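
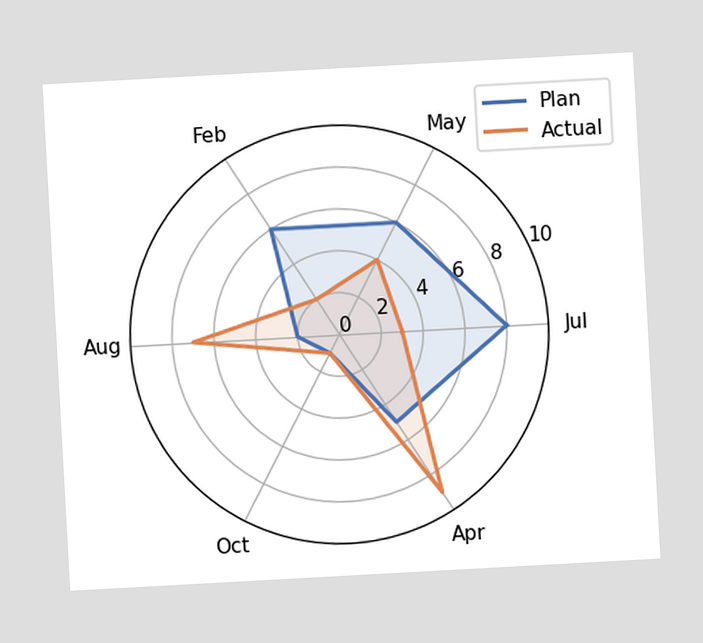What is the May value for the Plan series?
6

The chart is tilted about 3° counter-clockwise. On the May axis, Plan reaches 6.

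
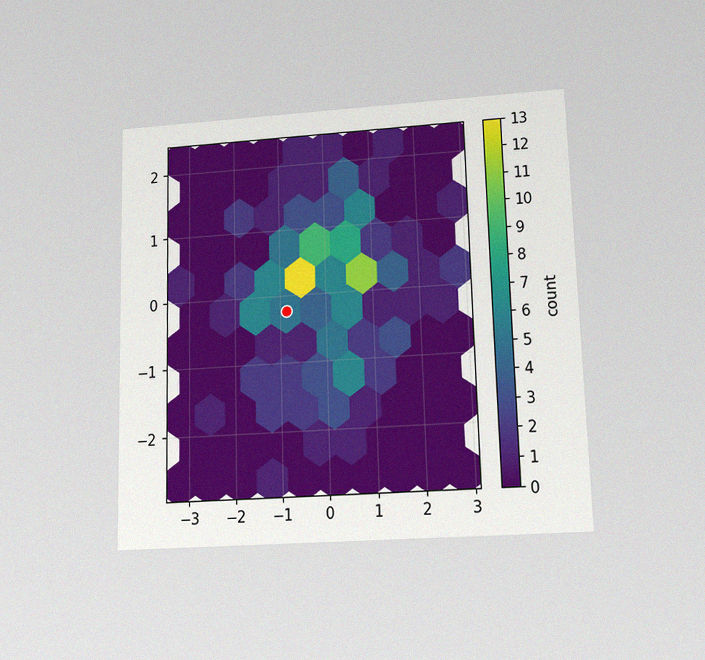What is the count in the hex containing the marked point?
5

The chart is viewed slightly from below, with some photo noise. The marked hex reads 5 on the colorbar.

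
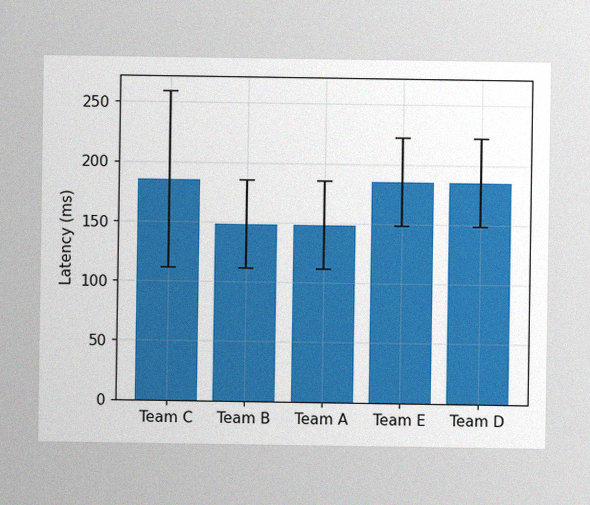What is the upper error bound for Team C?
The image has some photo noise and uneven lighting. The Team C bar's upper whisker reaches 259ms.

259ms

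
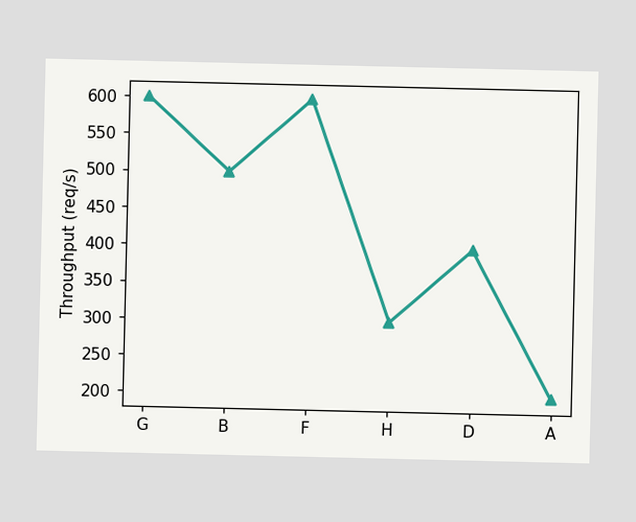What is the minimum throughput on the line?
The lowest point is at A, and reading across to the y-axis gives 200req/s.

200req/s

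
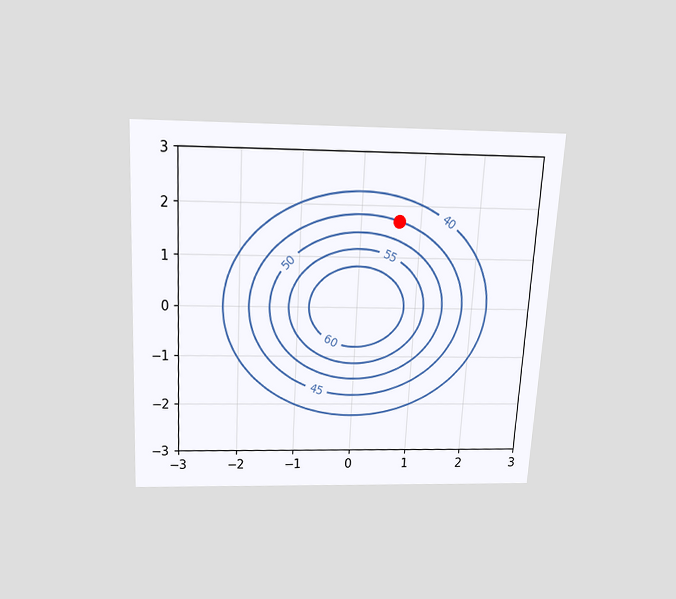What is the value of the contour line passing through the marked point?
45

The chart is tilted about 3° clockwise and viewed slightly from above. The marked point sits on the contour labelled 45.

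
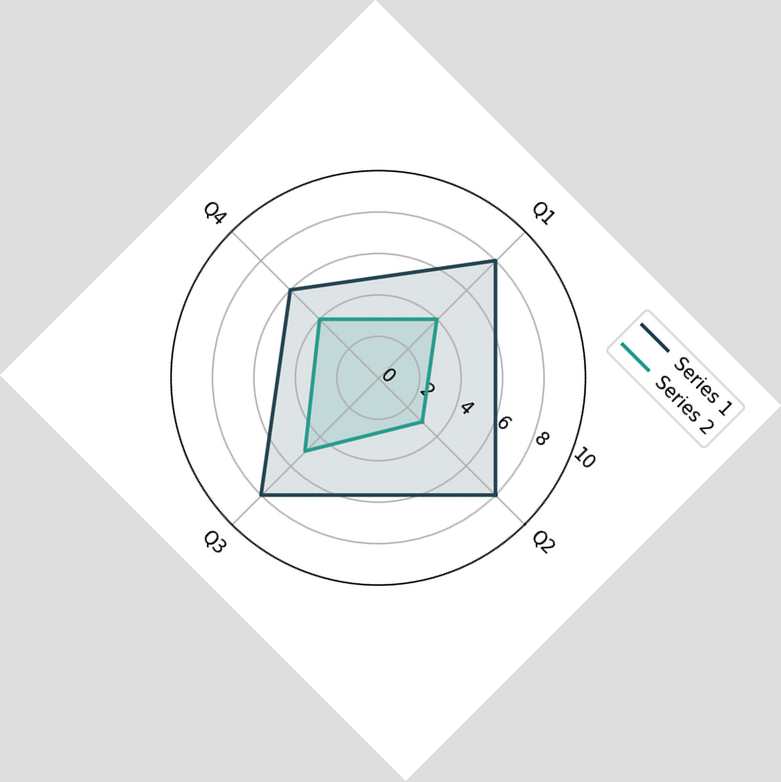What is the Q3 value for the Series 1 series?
8

The chart is tilted about 45° clockwise. On the Q3 axis, Series 1 reaches 8.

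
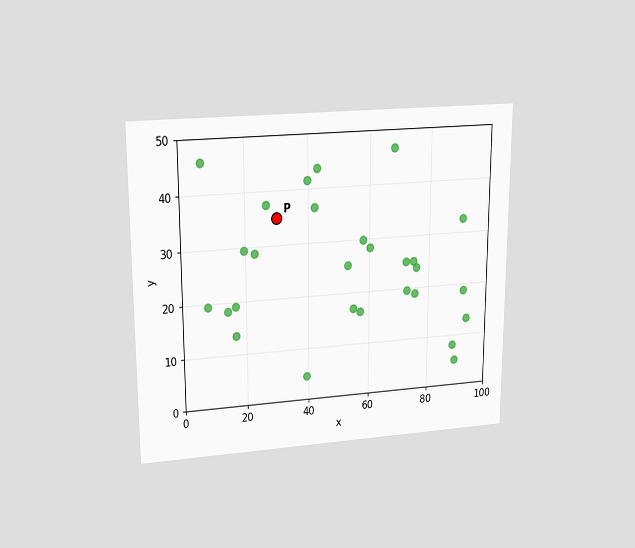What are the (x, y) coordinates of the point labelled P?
The chart is viewed slightly from above. Following the gridlines from P to each axis, P sits at (30, 35).

(30, 35)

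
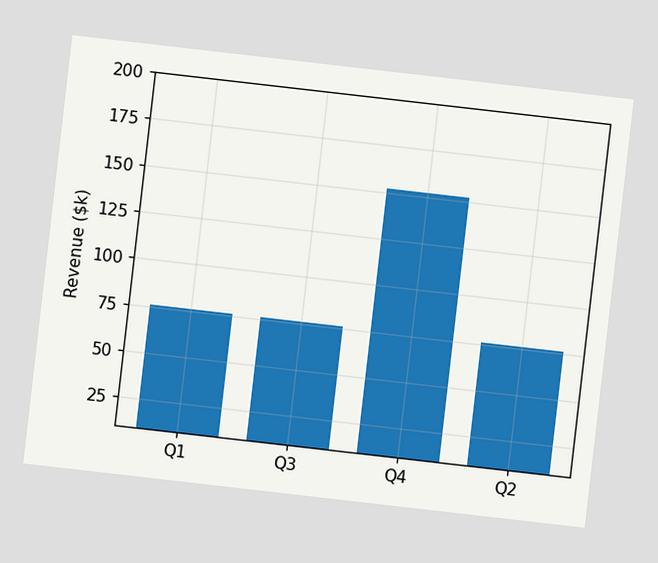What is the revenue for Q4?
$152k

The chart is tilted about 7° clockwise. Reading along the chart's y-axis, the Q4 bar reaches $152k.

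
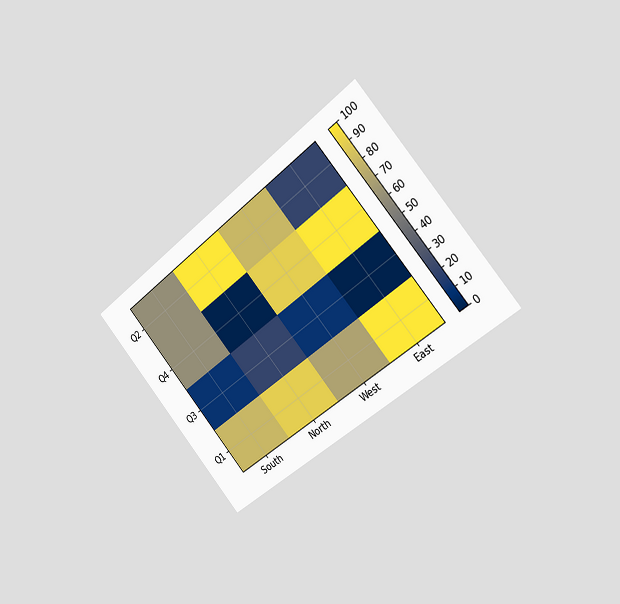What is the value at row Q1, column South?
80

The chart is tilted about 40° counter-clockwise and viewed slightly from the right. Matching cell (Q1, South) against the colorbar gives 80.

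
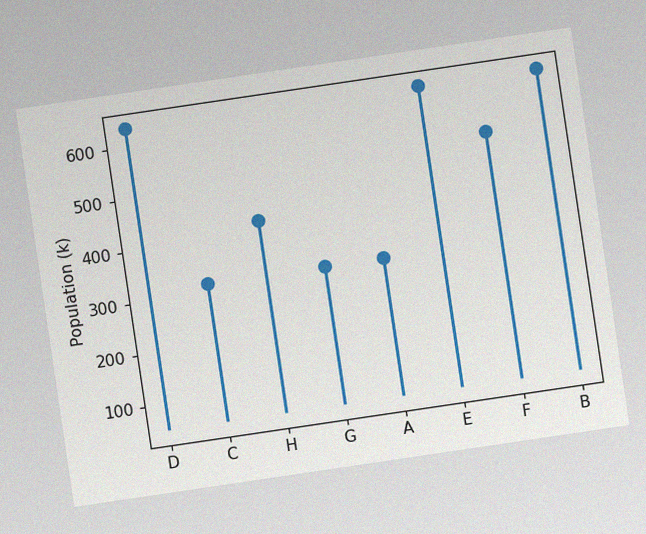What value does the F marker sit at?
The chart is tilted about 8° counter-clockwise, with some photo noise. The F marker sits at 530k.

530k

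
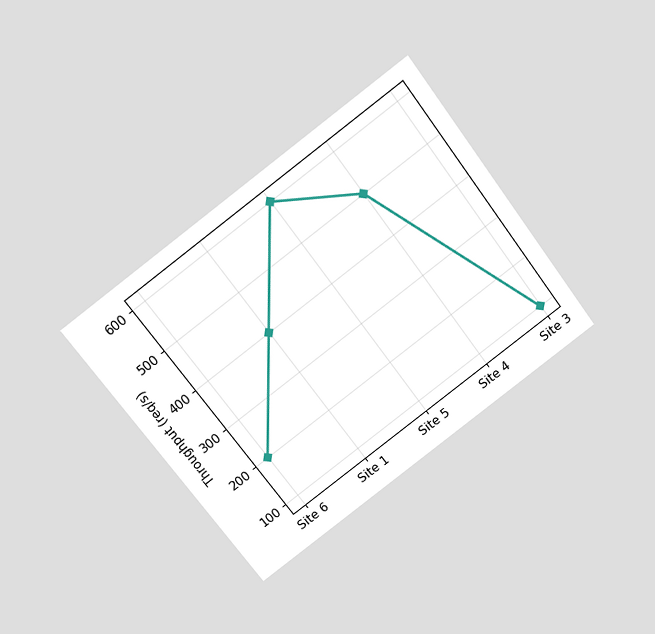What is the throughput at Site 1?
The chart is tilted about 37° counter-clockwise and viewed slightly from above. At Site 1, the line is at 400req/s.

400req/s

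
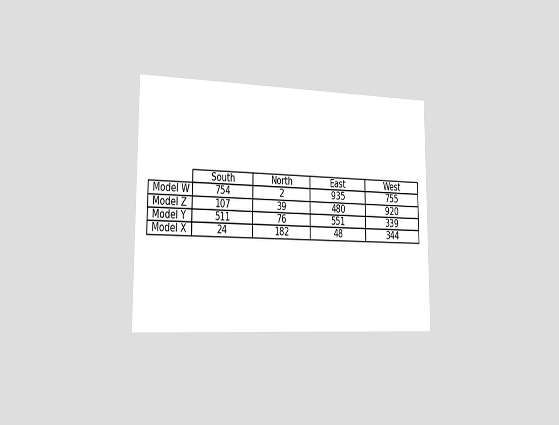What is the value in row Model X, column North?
182

The chart is viewed slightly from the left. The (Model X, North) cell reads 182.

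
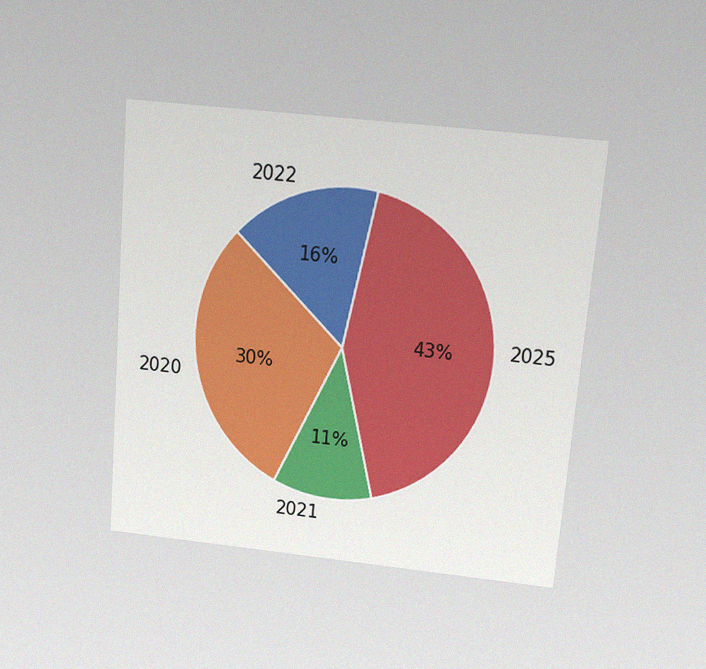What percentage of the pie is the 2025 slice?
The chart is tilted about 5° clockwise and viewed slightly from above, with some photo noise. The 2025 slice takes up 43% of the pie.

43%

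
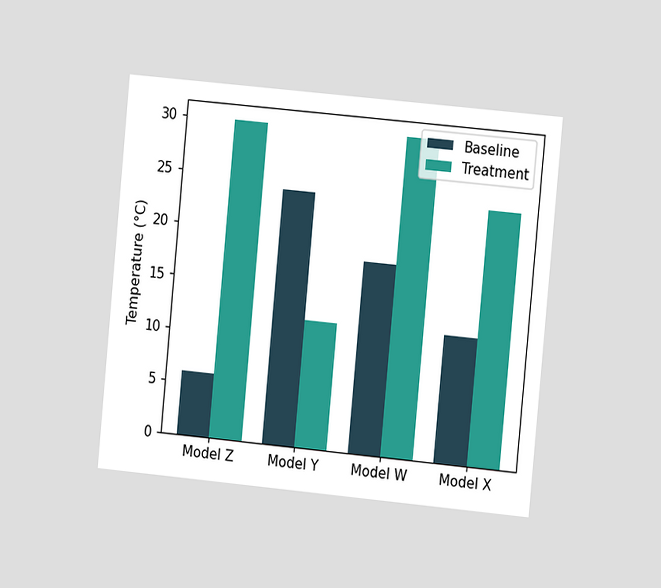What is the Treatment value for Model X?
24°C

The chart is tilted about 5° clockwise and viewed slightly from the right. The Treatment bar at Model X reaches 24°C on the y-axis.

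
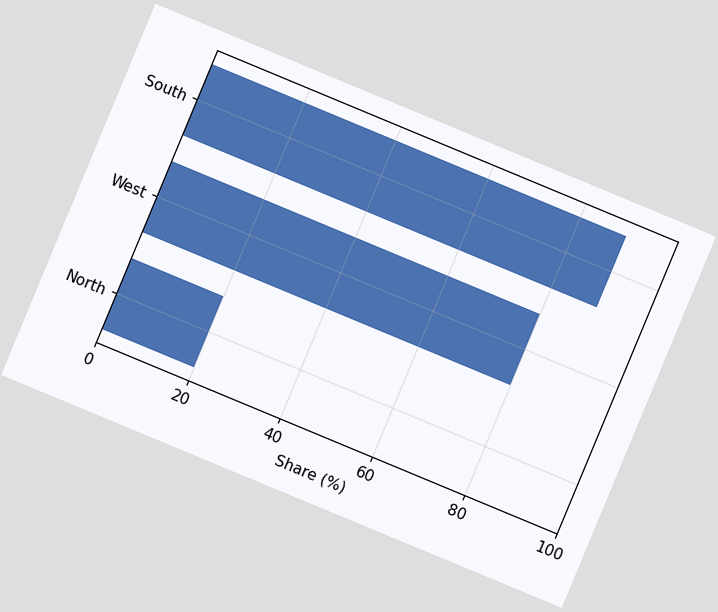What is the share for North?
The chart is tilted about 23° clockwise. Reading along the chart's x-axis, the North bar reaches 20%.

20%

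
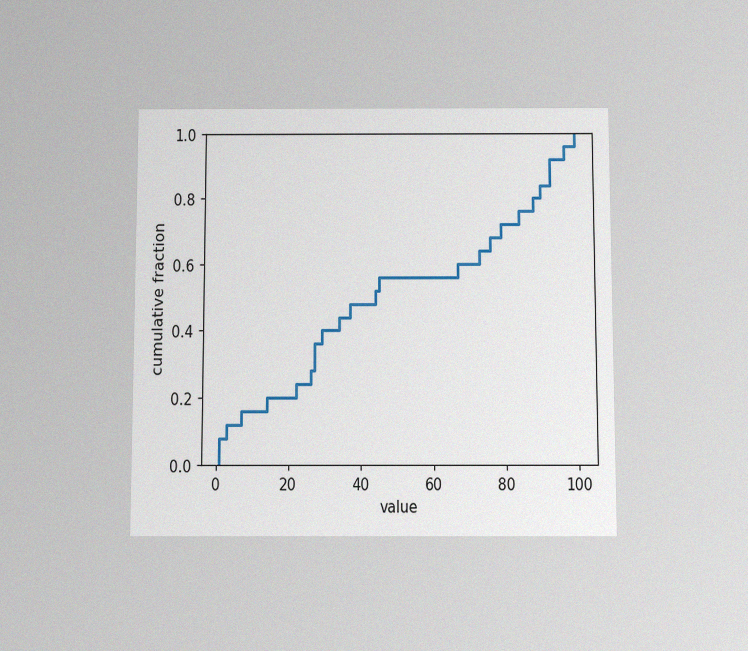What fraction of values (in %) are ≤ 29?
The chart is viewed slightly from below, with some photo noise. At x=29 the ECDF step is at 40%.

40%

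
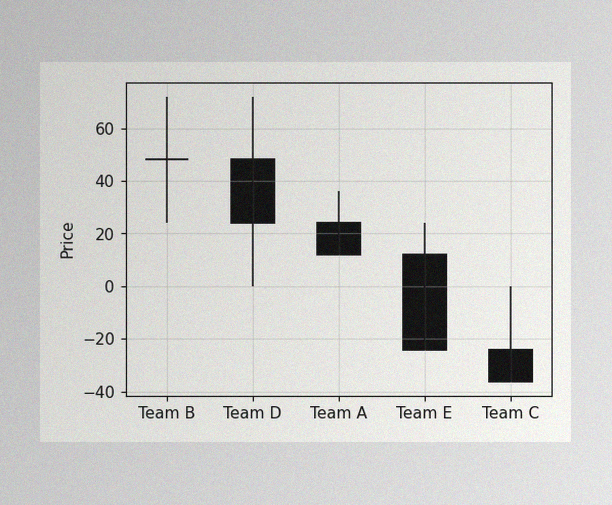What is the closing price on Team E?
-24

The image has some photo noise and uneven lighting. The Team E candle closes at -24.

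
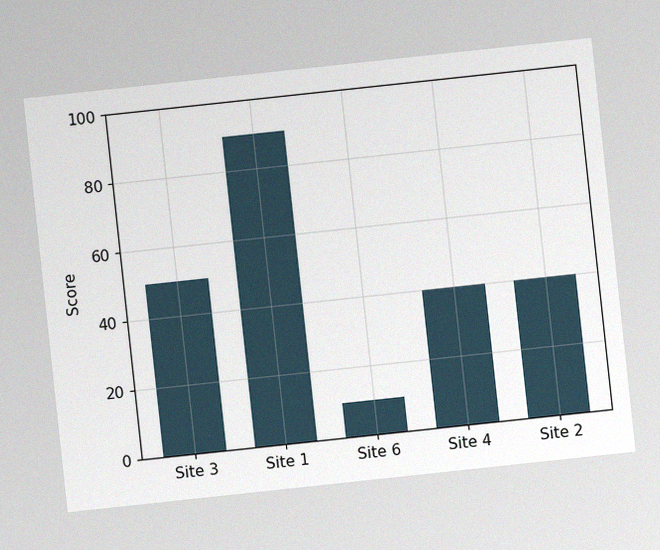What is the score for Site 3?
50

The chart is tilted about 6° counter-clockwise, with some photo noise. Reading along the chart's y-axis, the Site 3 bar reaches 50.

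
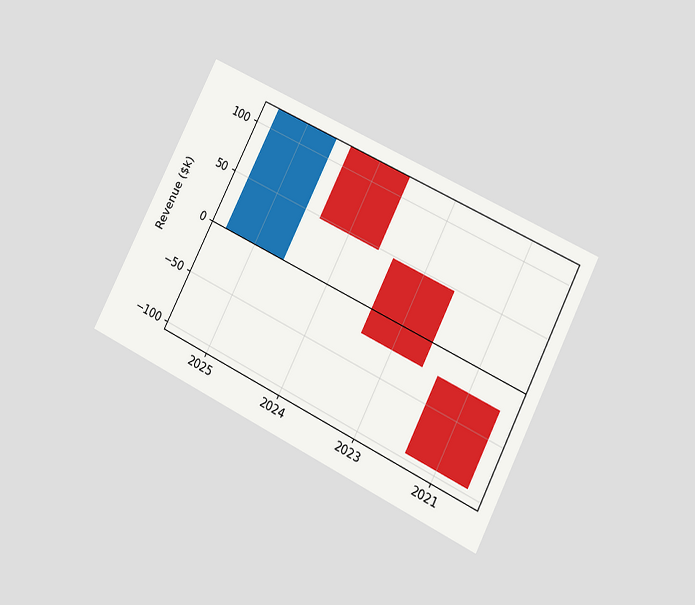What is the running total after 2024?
$48k

The chart is tilted about 27° clockwise and viewed at a slight angle. After 2024 the running total reaches $48k.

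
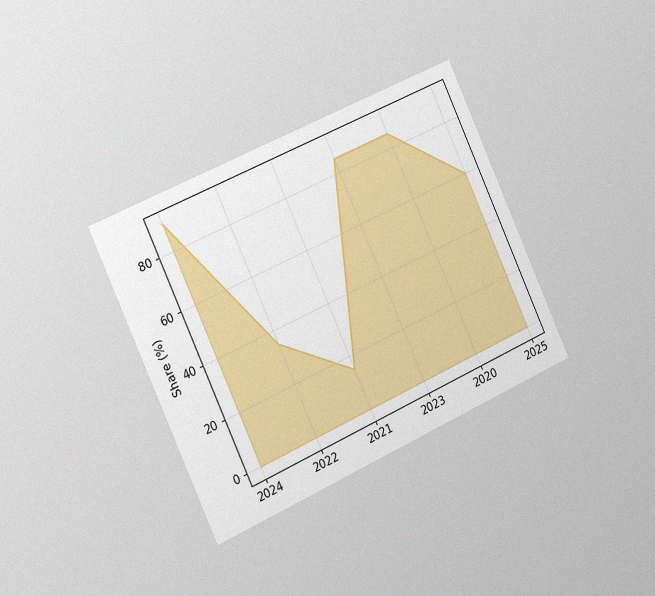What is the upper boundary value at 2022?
The chart is tilted about 25° counter-clockwise and viewed slightly from the left, with some photo noise. At 2022 the upper boundary is at 35%.

35%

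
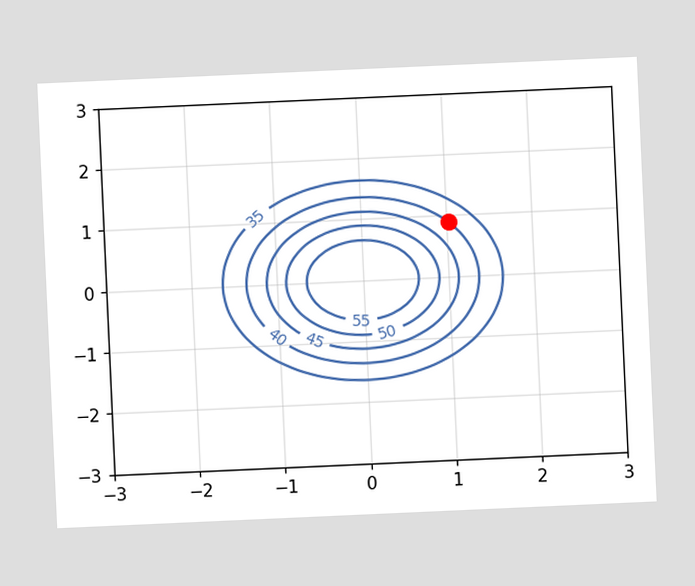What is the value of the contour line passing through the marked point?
The chart is tilted about 3° counter-clockwise. The marked point sits on the contour labelled 40.

40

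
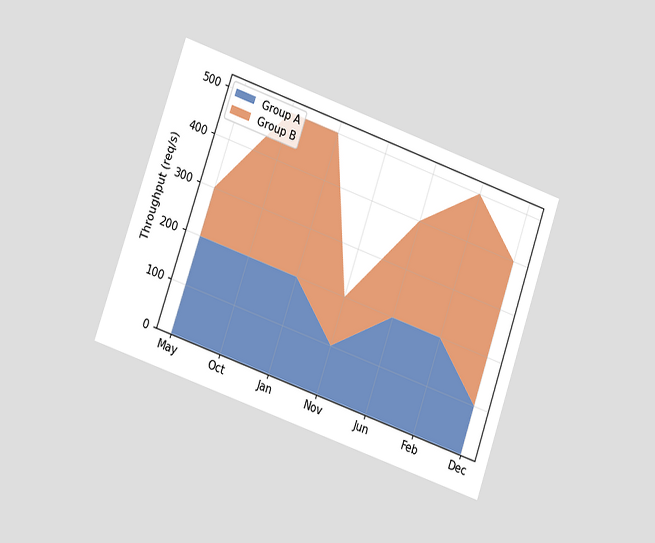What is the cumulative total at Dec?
The chart is tilted about 19° clockwise and viewed at a slight angle. The stacked total at Dec reaches 400req/s.

400req/s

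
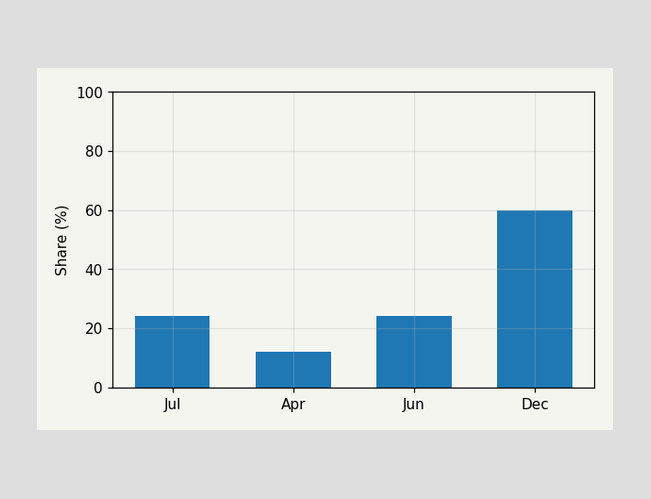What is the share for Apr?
Reading along the chart's y-axis, the Apr bar reaches 12%.

12%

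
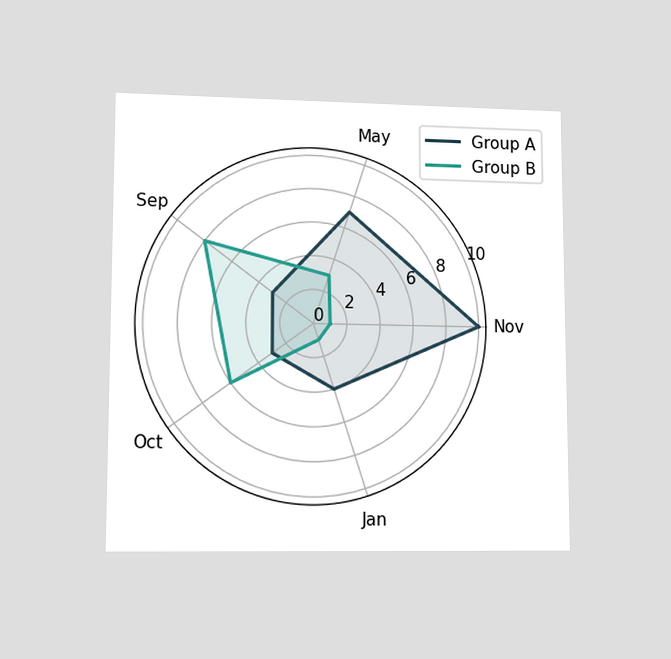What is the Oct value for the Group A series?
3

The chart is viewed at a slight angle. On the Oct axis, Group A reaches 3.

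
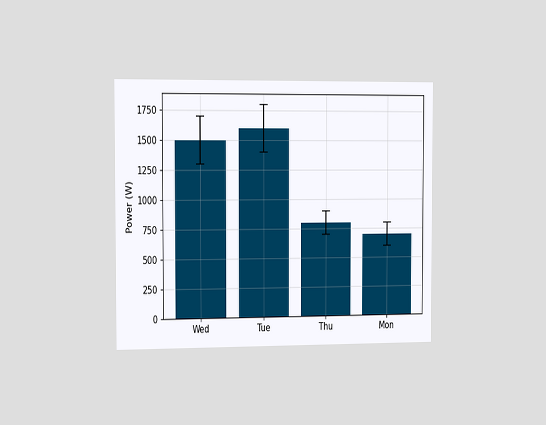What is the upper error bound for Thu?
900W

The chart is viewed slightly from the left. The Thu bar's upper whisker reaches 900W.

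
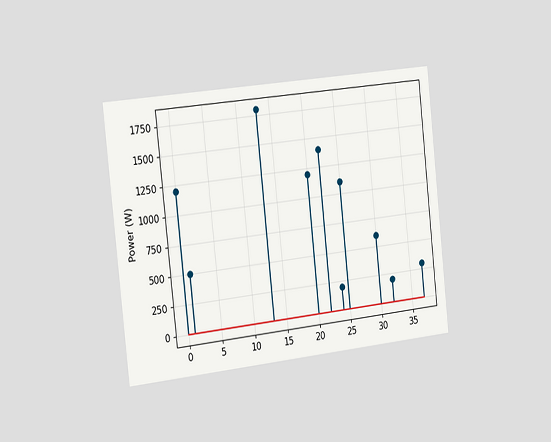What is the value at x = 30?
The chart is tilted about 6° counter-clockwise and viewed slightly from the left. The stem at x=30 reaches 600W.

600W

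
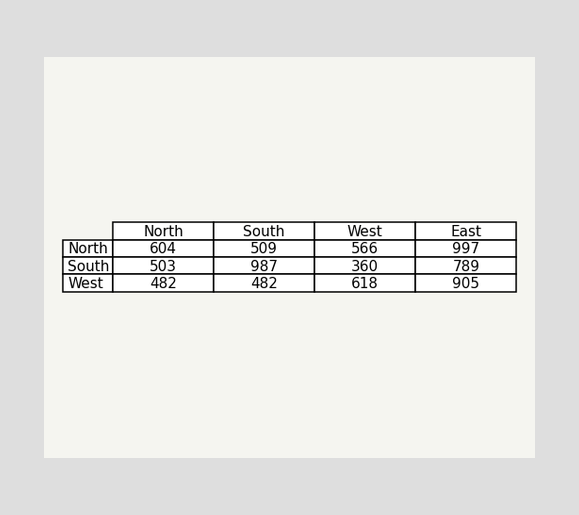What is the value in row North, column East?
The (North, East) cell reads 997.

997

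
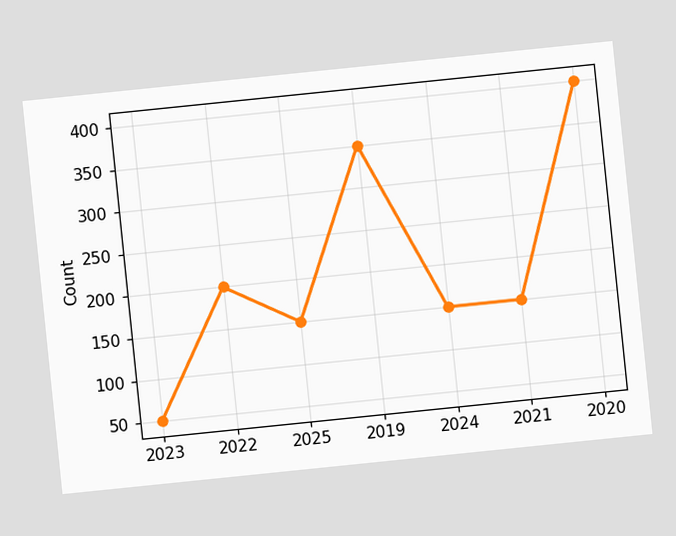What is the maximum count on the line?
The chart is tilted about 6° counter-clockwise. The highest point is at 2020, and reading across to the y-axis gives 400.

400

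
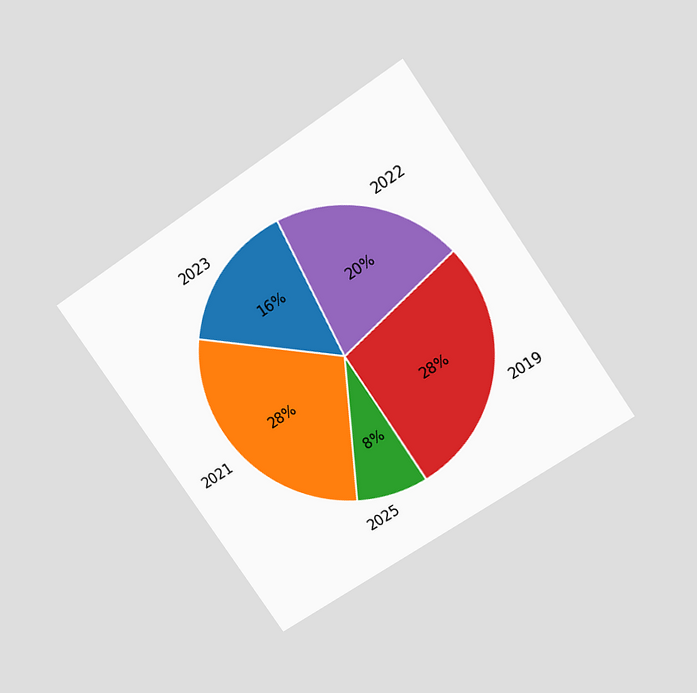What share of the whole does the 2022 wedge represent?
The chart is tilted about 34° counter-clockwise and viewed slightly from above. The 2022 slice takes up 20% of the pie.

20%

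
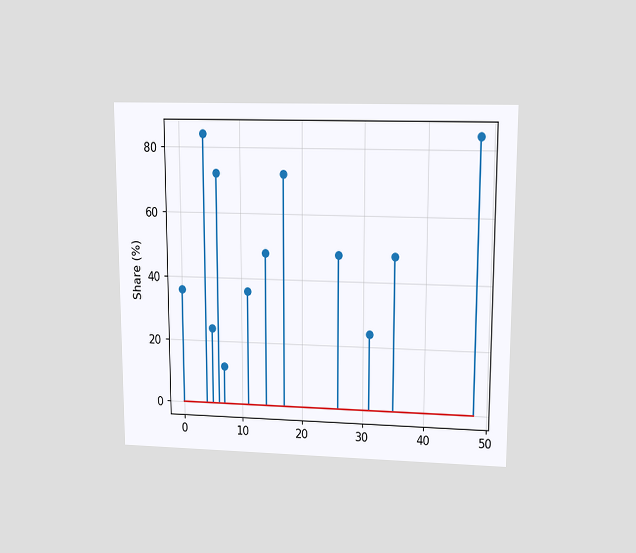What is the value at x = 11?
36%

The chart is viewed at a slight angle. The stem at x=11 reaches 36%.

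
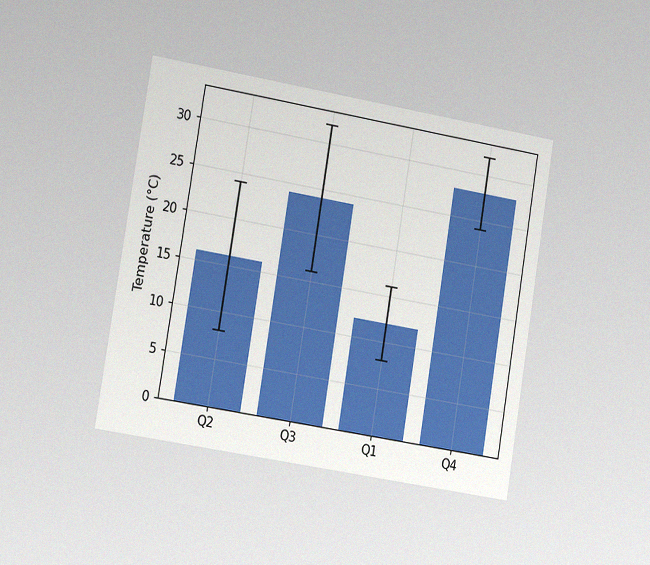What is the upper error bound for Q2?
24°C

The chart is tilted about 9° clockwise and viewed slightly from the left, with some photo noise. The Q2 bar's upper whisker reaches 24°C.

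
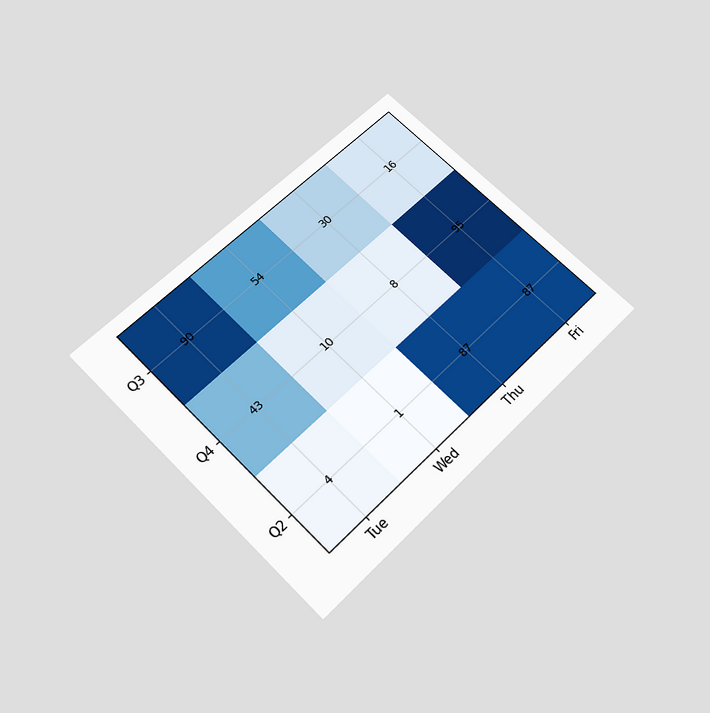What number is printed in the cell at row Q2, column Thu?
The chart is tilted about 45° counter-clockwise and viewed slightly from below. The (Q2, Thu) cell reads 87.

87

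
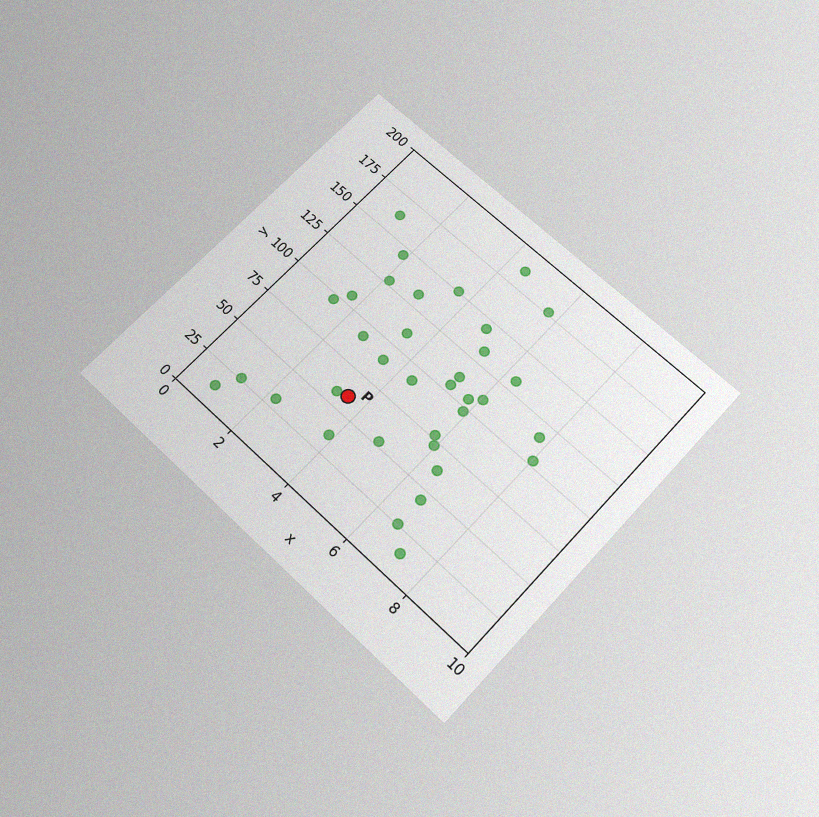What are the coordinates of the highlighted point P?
(3.5, 60)

The chart is tilted about 43° clockwise and viewed slightly from below, with some photo noise. Following the gridlines from P to each axis, P sits at (3.5, 60).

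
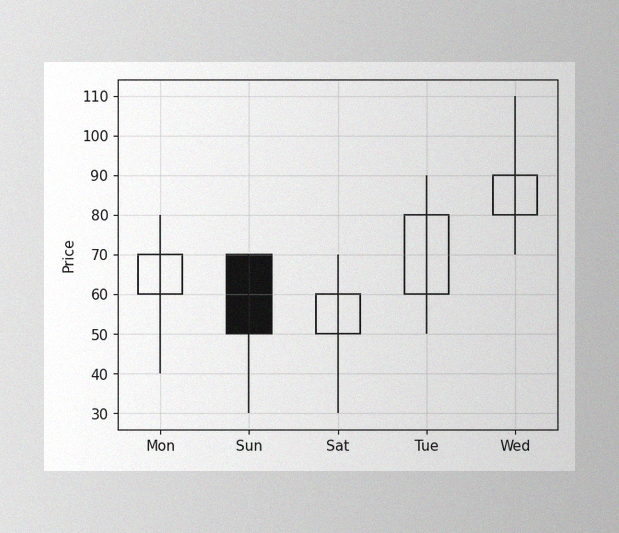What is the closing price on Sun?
50

The image has some photo noise and uneven lighting. The Sun candle closes at 50.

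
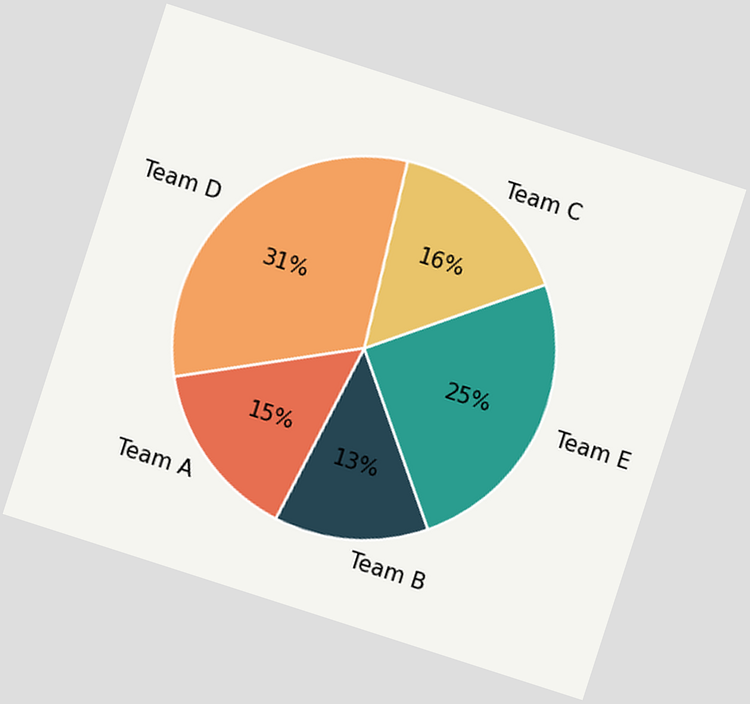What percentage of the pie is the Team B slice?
13%

The chart is tilted about 18° clockwise. The Team B slice takes up 13% of the pie.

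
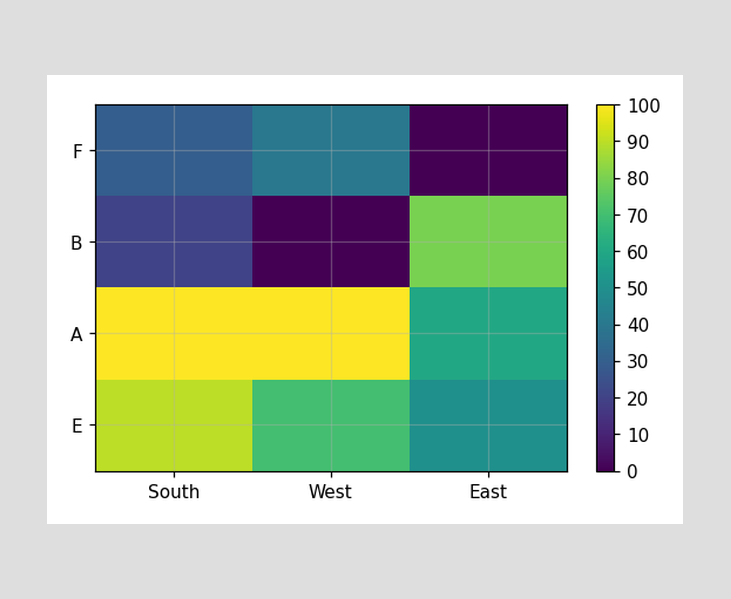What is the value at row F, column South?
30

Matching cell (F, South) against the colorbar gives 30.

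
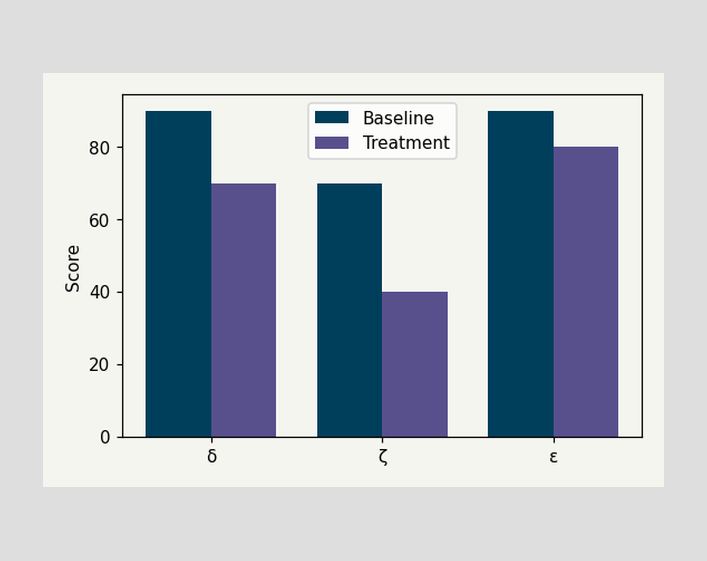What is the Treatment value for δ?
70

The Treatment bar at δ reaches 70 on the y-axis.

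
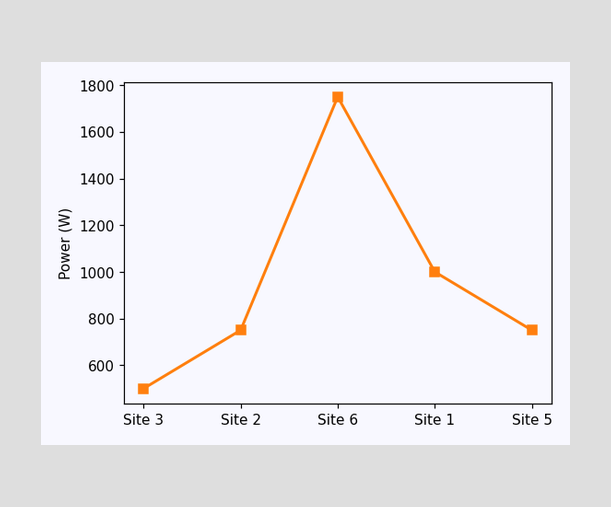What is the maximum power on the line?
The highest point is at Site 6, and reading across to the y-axis gives 1750W.

1750W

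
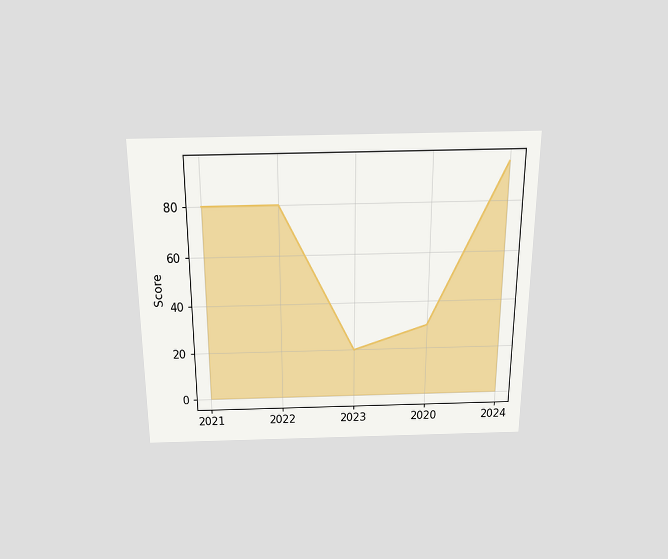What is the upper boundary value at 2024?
95

The chart is viewed slightly from above. At 2024 the upper boundary is at 95.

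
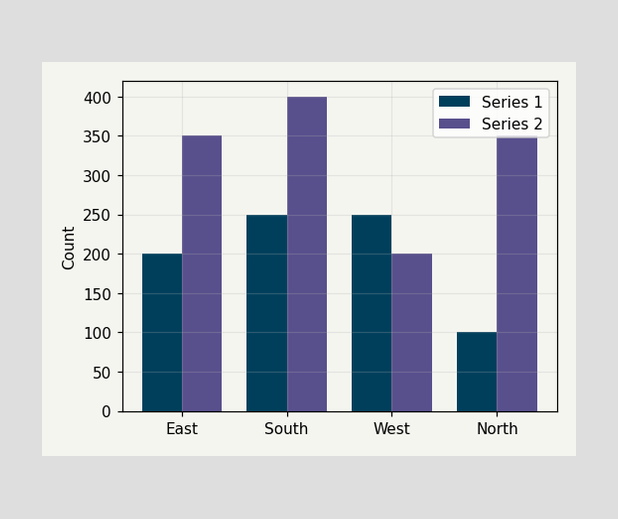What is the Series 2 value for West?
200

The Series 2 bar at West reaches 200 on the y-axis.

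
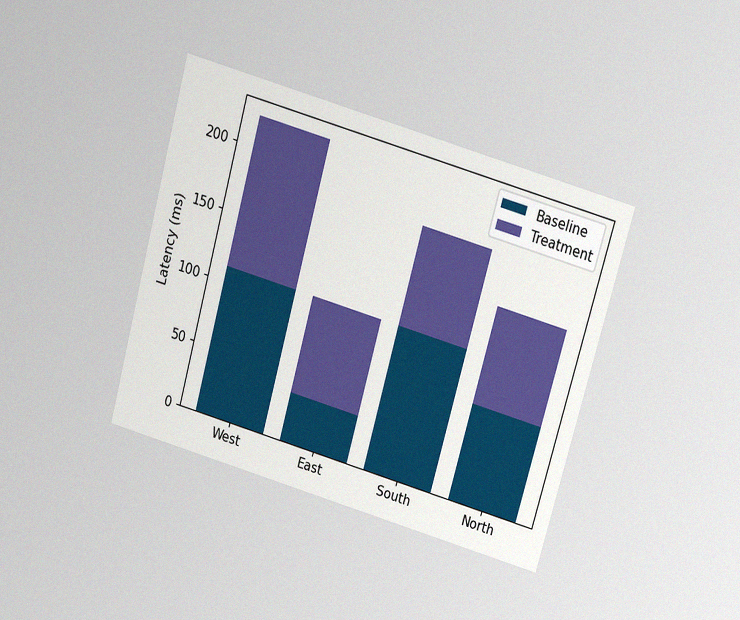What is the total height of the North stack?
148ms

The chart is tilted about 16° clockwise and viewed slightly from above, with some photo noise. The North stack's top reaches 148ms on the y-axis.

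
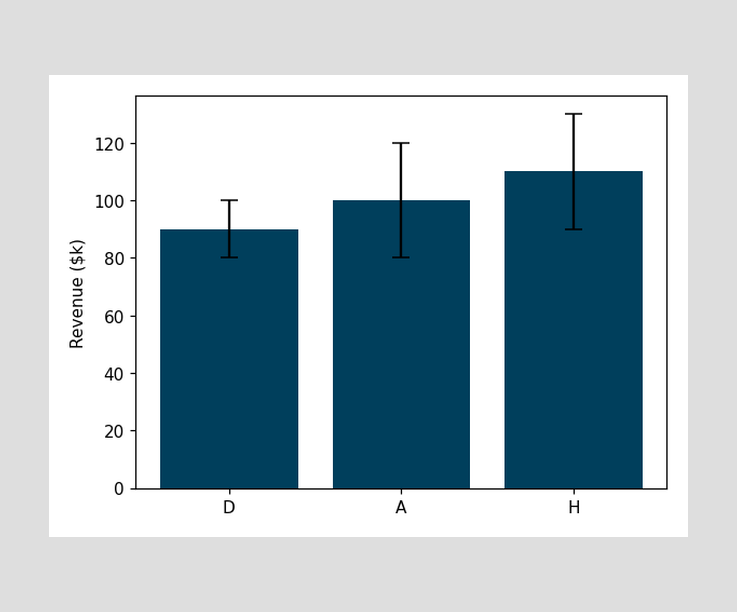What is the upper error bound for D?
$100k

The D bar's upper whisker reaches $100k.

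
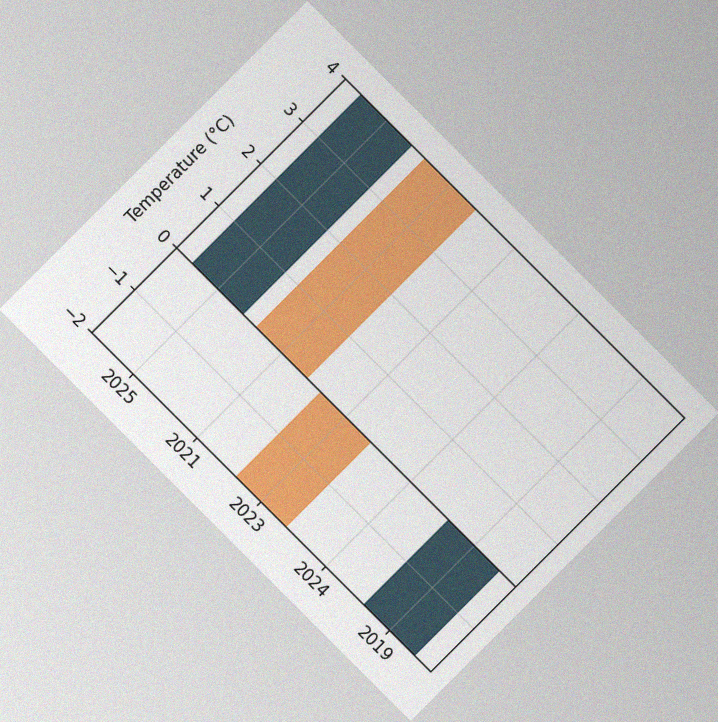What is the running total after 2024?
The chart is tilted about 45° clockwise, with some photo noise. After 2024 the running total reaches -2°C.

-2°C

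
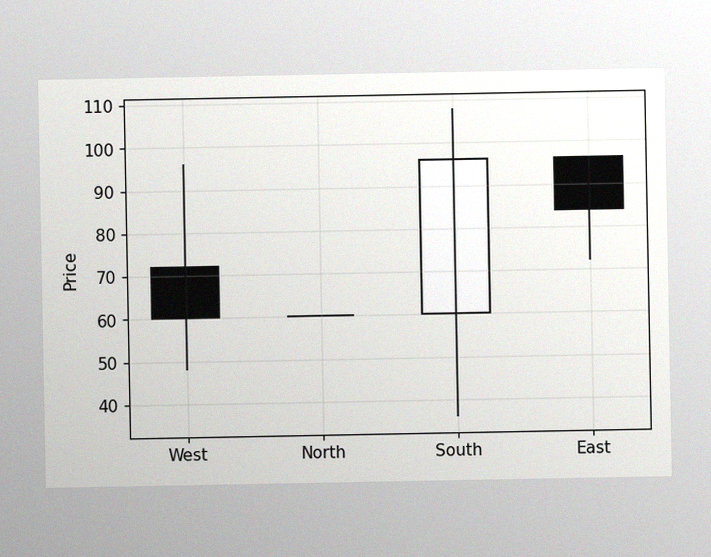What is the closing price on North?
The image has some photo noise and uneven lighting. The North candle closes at 60.

60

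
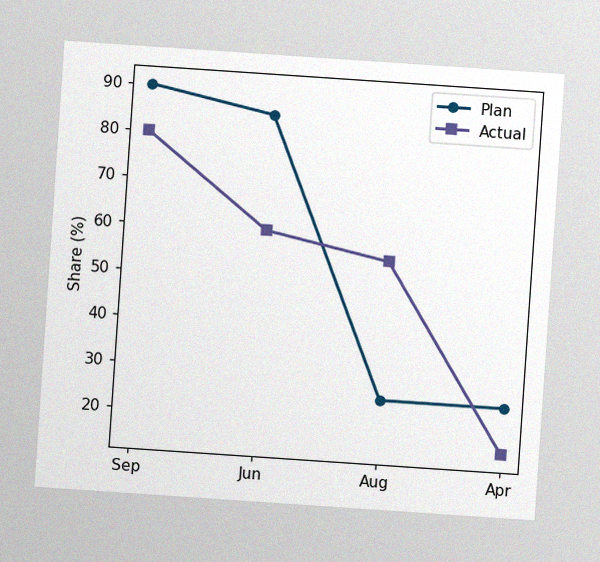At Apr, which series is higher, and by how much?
The chart is tilted about 4° clockwise, with some photo noise. At Apr, Plan sits above the other line by 10%.

Plan, by 10%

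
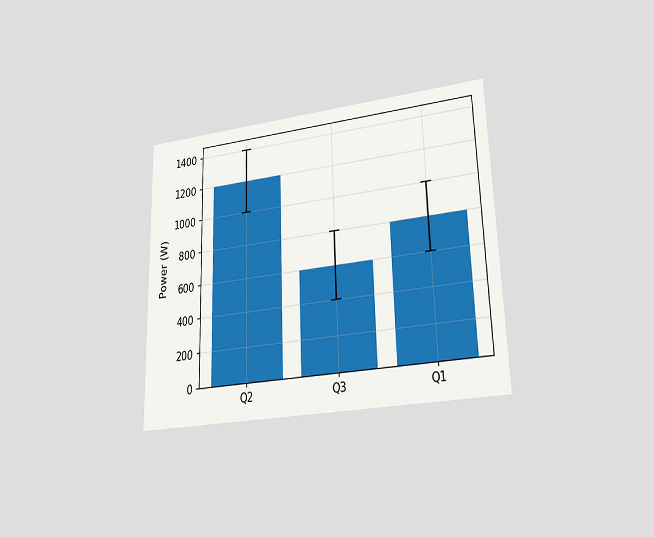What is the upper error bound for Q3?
The chart is viewed at a slight angle. The Q3 bar's upper whisker reaches 800W.

800W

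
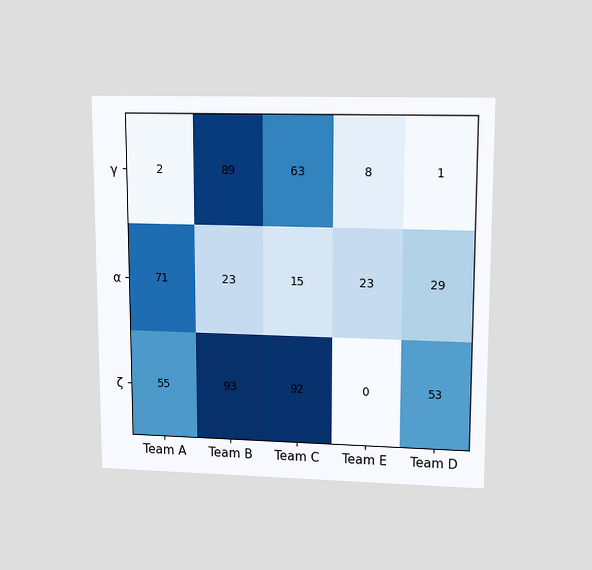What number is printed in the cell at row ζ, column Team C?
The chart is viewed at a slight angle. The (ζ, Team C) cell reads 92.

92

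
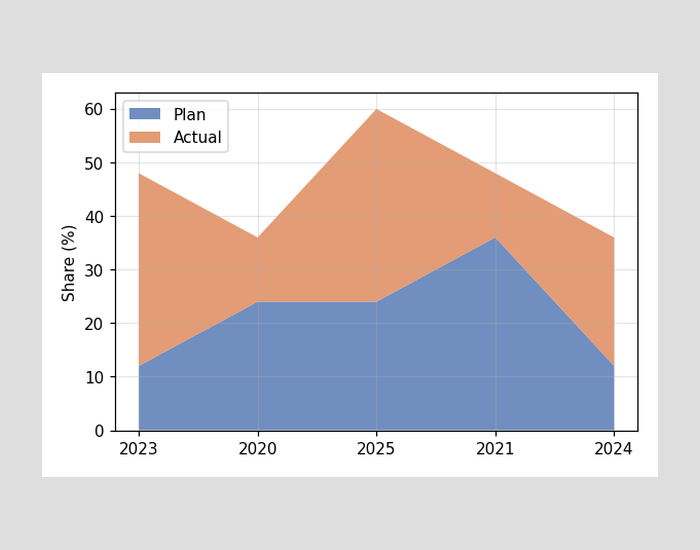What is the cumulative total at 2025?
The stacked total at 2025 reaches 60%.

60%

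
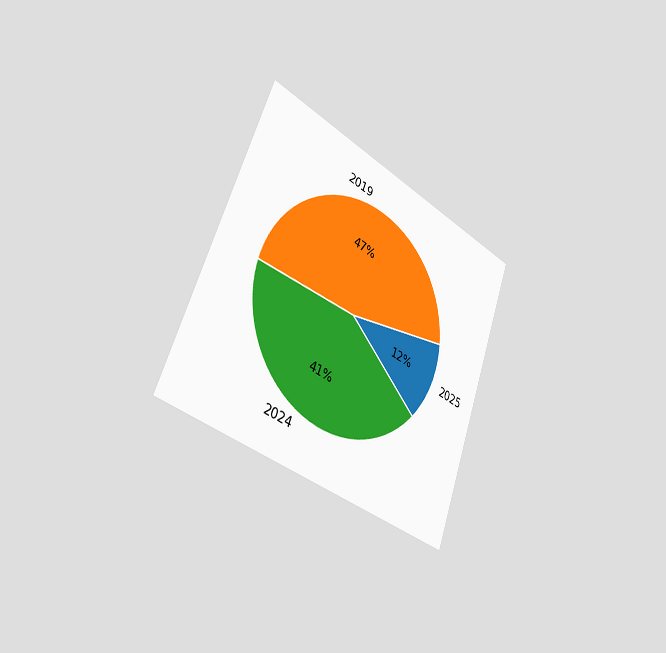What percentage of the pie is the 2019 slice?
The chart is tilted about 20° clockwise and viewed slightly from the left. The 2019 slice takes up 47% of the pie.

47%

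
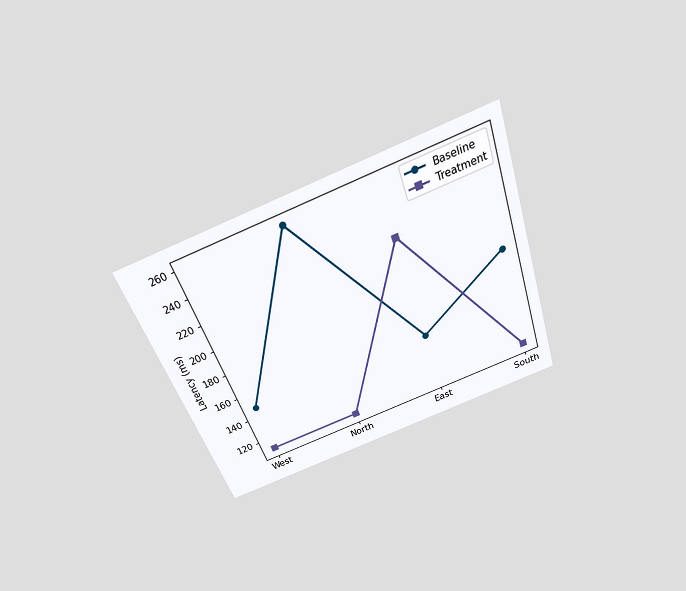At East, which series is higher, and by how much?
The chart is tilted about 19° counter-clockwise and viewed slightly from above. At East, Treatment sits above the other line by 74ms.

Treatment, by 74ms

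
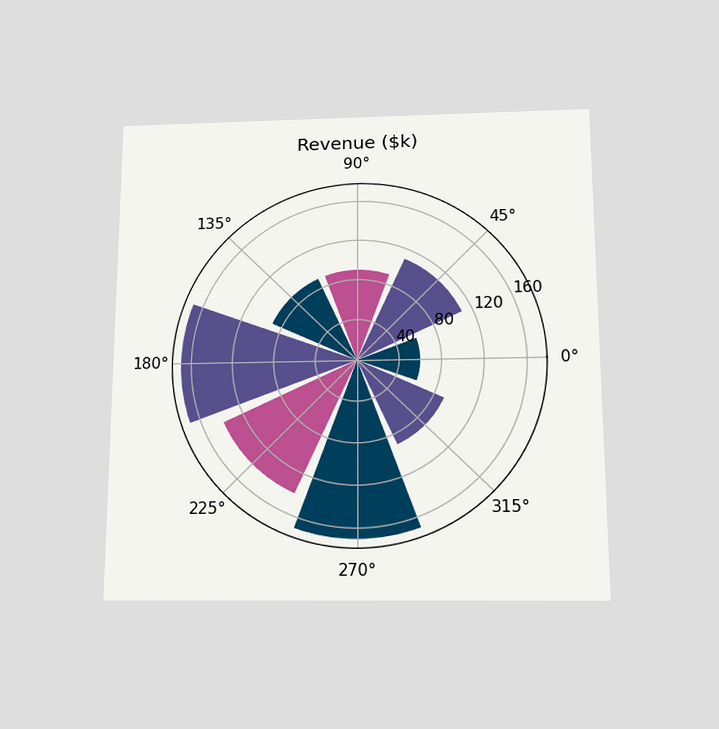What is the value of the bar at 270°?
$170k

The chart is viewed slightly from below. The bar at 270° reaches $170k on the radial axis.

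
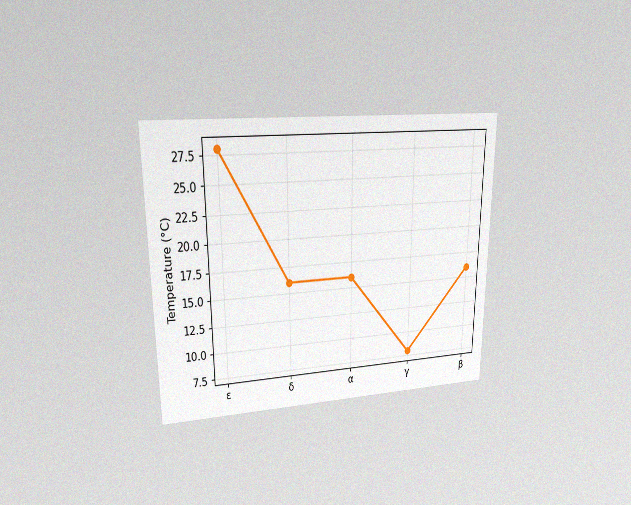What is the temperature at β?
16°C

The chart is viewed at a slight angle, with some photo noise. At β, the line is at 16°C.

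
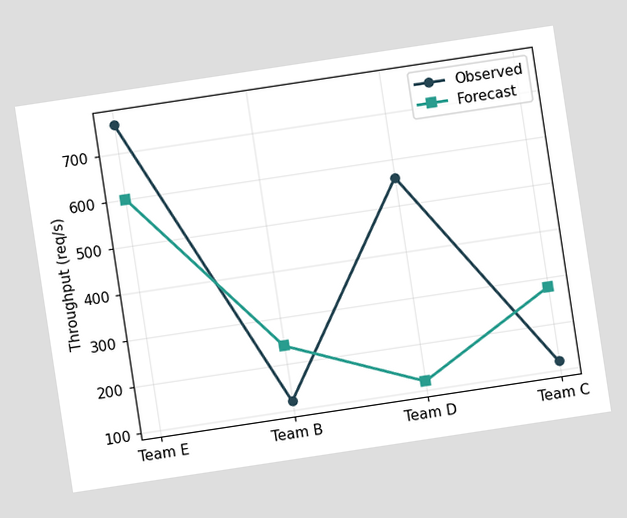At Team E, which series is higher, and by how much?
The chart is tilted about 9° counter-clockwise. At Team E, Observed sits above the other line by 160req/s.

Observed, by 160req/s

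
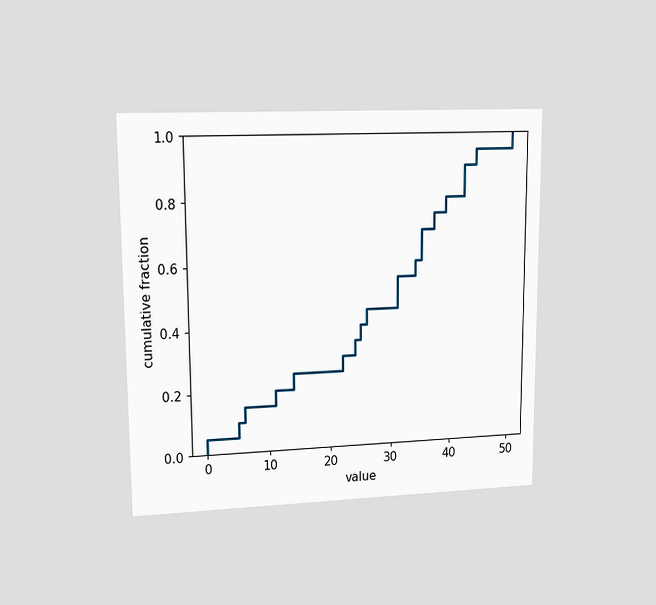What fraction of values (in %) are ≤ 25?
The chart is viewed at a slight angle. At x=25 the ECDF step is at 40%.

40%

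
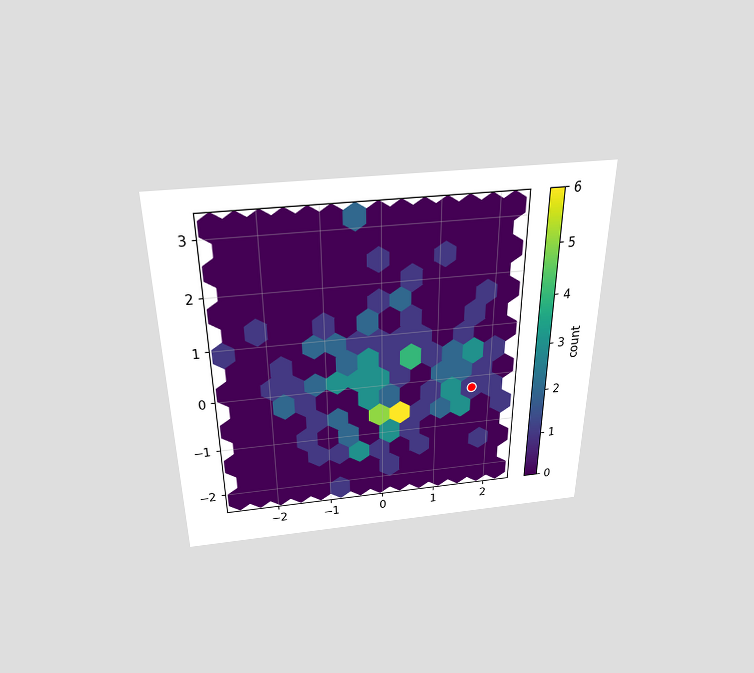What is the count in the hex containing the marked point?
The chart is viewed slightly from above. The marked hex reads 1 on the colorbar.

1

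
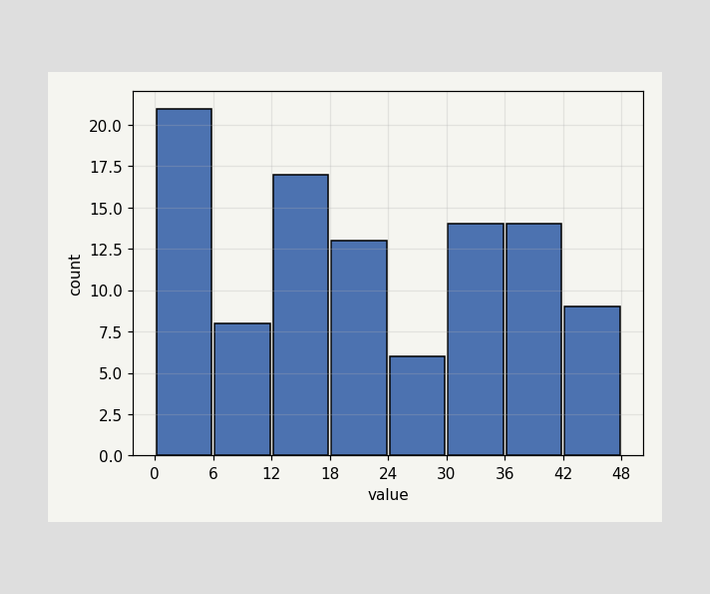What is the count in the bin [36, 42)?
The [36, 42) bin has height 14.

14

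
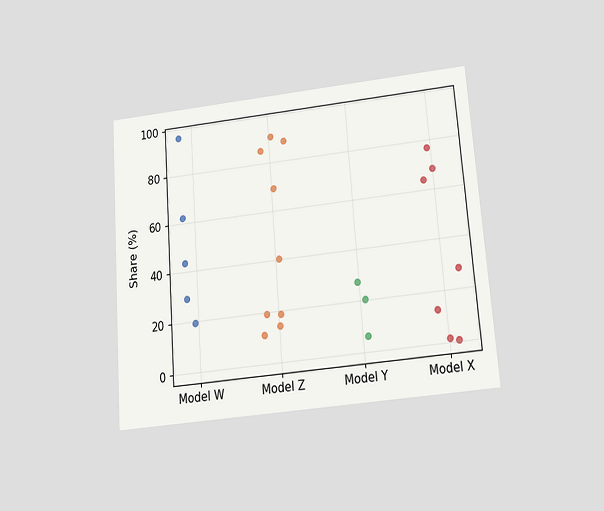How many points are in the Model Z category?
The chart is tilted about 4° counter-clockwise and viewed slightly from below. Counting the markers in the Model Z column gives 9.

9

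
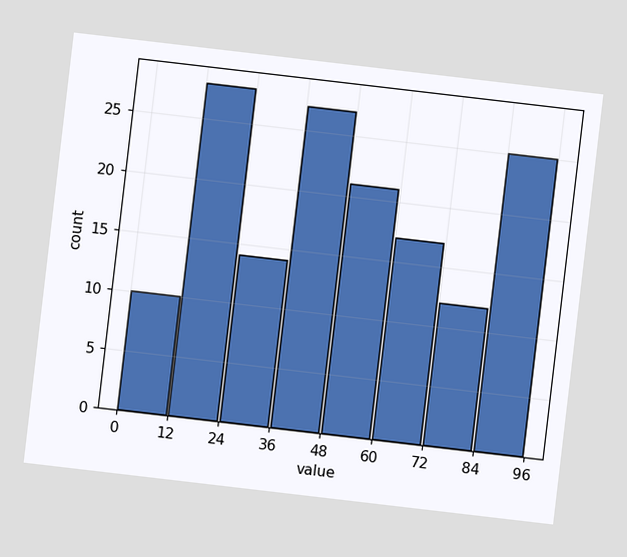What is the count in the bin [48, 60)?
21

The chart is tilted about 7° clockwise. The [48, 60) bin has height 21.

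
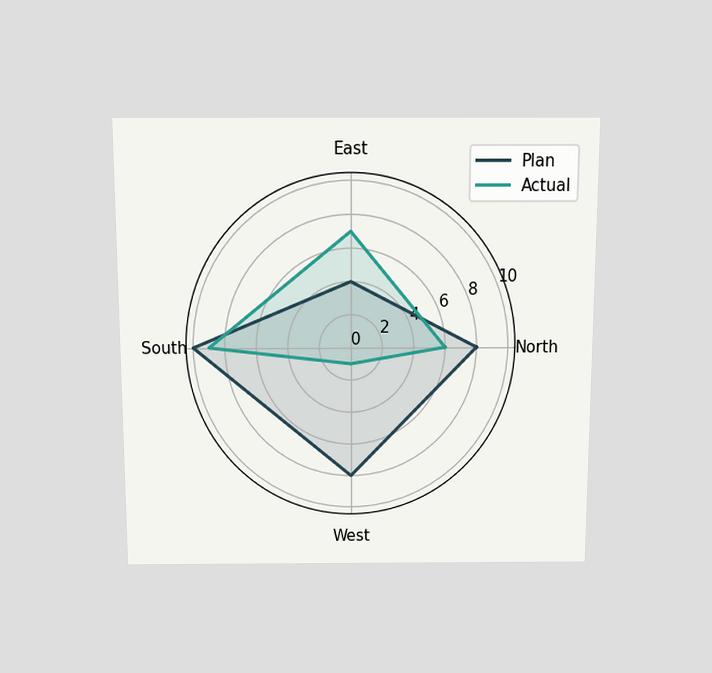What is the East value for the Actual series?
7

The chart is viewed slightly from above. On the East axis, Actual reaches 7.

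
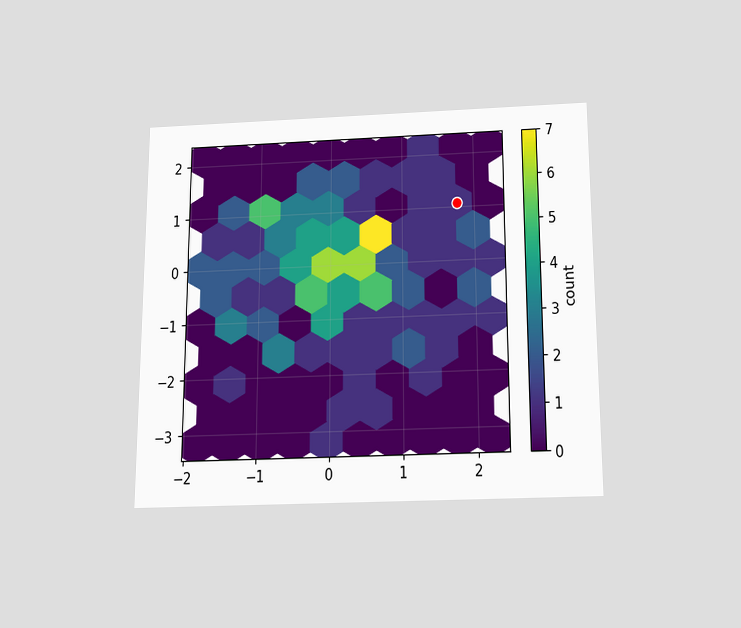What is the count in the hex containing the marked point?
The chart is viewed slightly from below. The marked hex reads 1 on the colorbar.

1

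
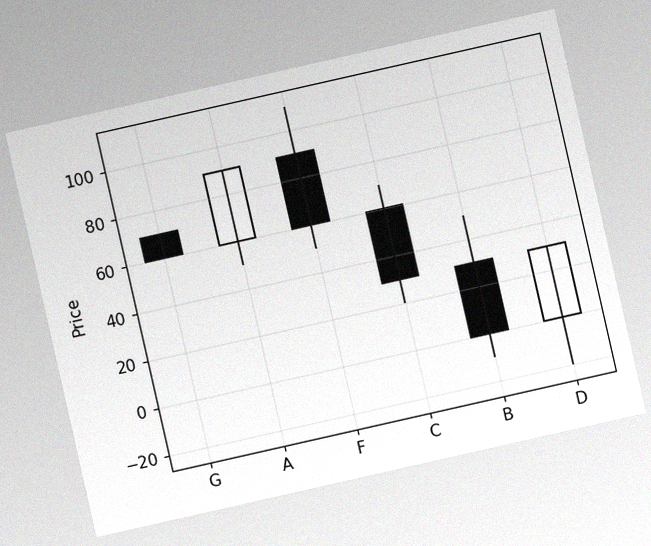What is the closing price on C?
The chart is tilted about 13° counter-clockwise, with some photo noise. The C candle closes at 30.

30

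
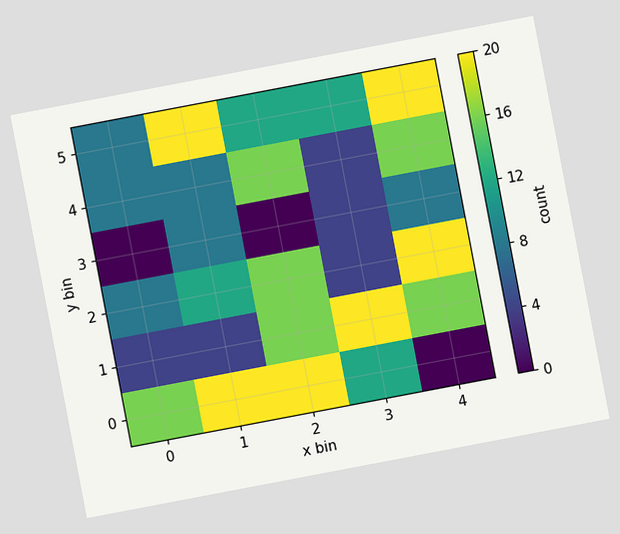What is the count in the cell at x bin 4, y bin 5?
The chart is tilted about 11° counter-clockwise. Matching the cell (4, 5) against the colorbar gives 20.

20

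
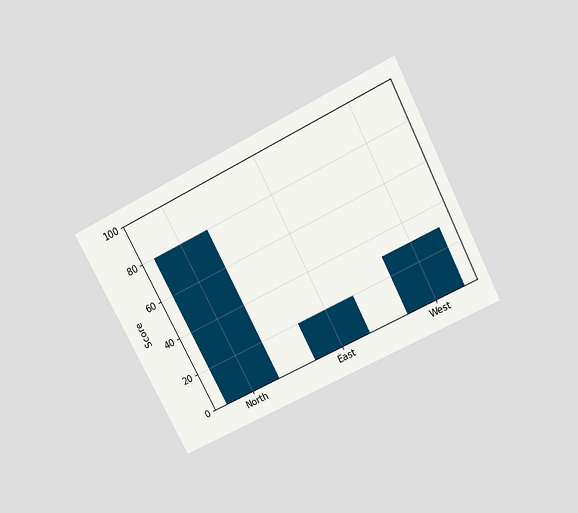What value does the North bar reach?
The chart is tilted about 27° counter-clockwise and viewed slightly from above. Reading along the chart's y-axis, the North bar reaches 80.

80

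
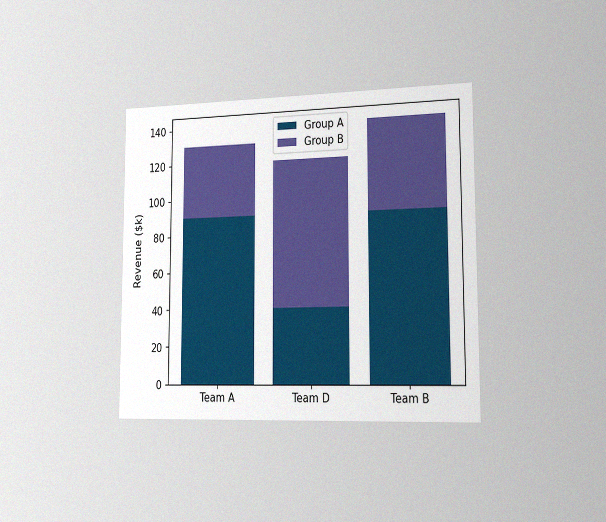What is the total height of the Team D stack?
The chart is viewed slightly from the right, with some photo noise. The Team D stack's top reaches $120k on the y-axis.

$120k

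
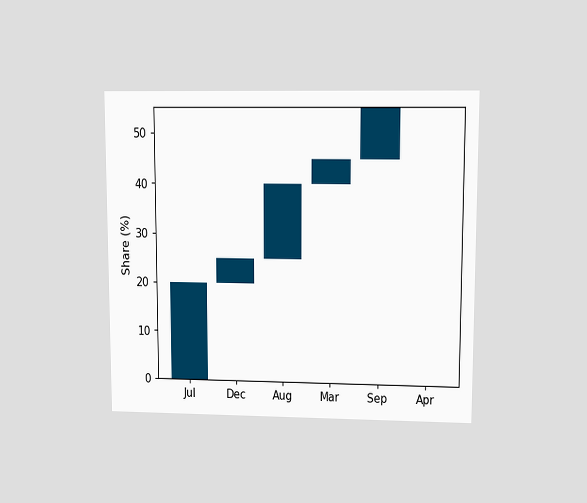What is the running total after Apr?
The chart is viewed at a slight angle. After Apr the running total reaches 55%.

55%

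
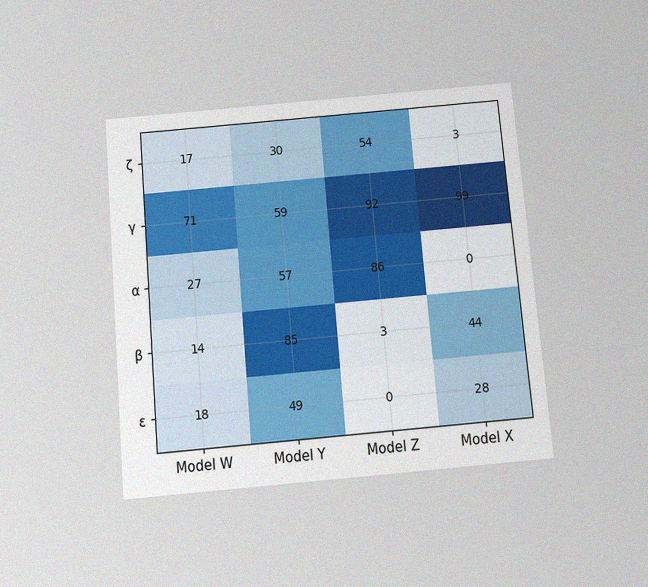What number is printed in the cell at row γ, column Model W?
The chart is tilted about 5° counter-clockwise and viewed slightly from below, with some photo noise. The (γ, Model W) cell reads 71.

71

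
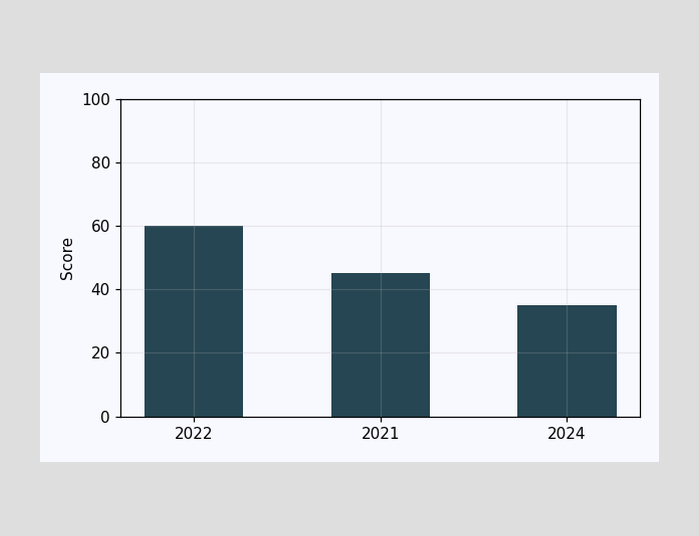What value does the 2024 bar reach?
Reading along the chart's y-axis, the 2024 bar reaches 35.

35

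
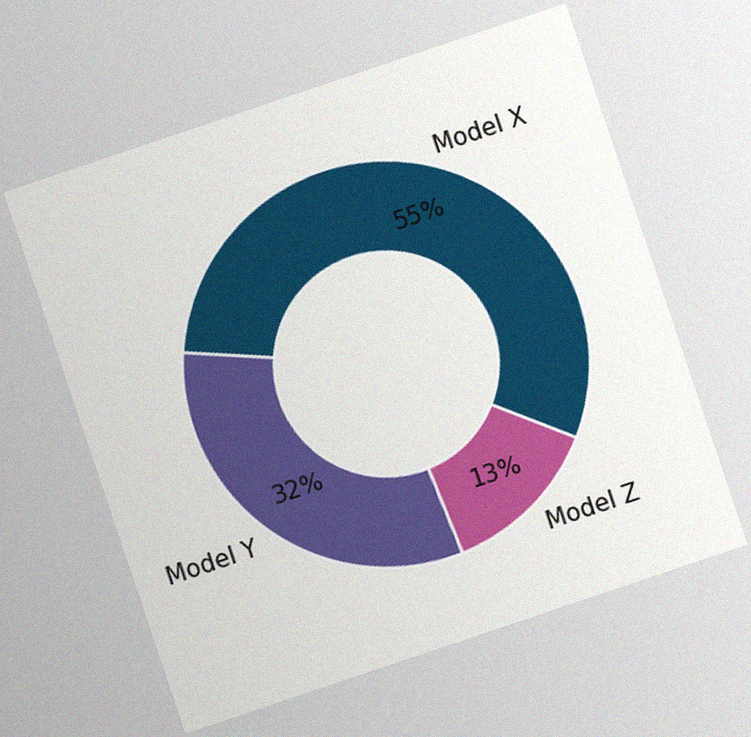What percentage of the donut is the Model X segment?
The chart is tilted about 19° counter-clockwise, with some photo noise. The Model X segment takes up 55% of the ring.

55%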